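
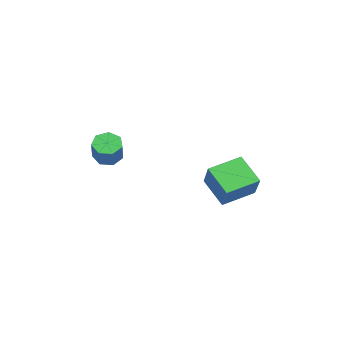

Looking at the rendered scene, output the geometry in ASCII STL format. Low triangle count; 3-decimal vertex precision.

solid 
facet normal -0.711 -0.067 -0.700
outer loop
vertex 1.176 2.692 -2.712
vertex 0.543 4.225 -2.217
vertex 2.198 3.474 -3.824
endloop
endfacet
facet normal 0.366 -0.885 -0.286
outer loop
vertex 3.477 3.595 -2.563
vertex 1.176 2.692 -2.712
vertex 2.198 3.474 -3.824
endloop
endfacet
facet normal -0.711 -0.067 -0.700
outer loop
vertex 2.198 3.474 -3.824
vertex 0.543 4.225 -2.217
vertex 1.565 5.006 -3.329
endloop
endfacet
facet normal 0.601 0.460 -0.654
outer loop
vertex 1.565 5.006 -3.329
vertex 3.477 3.595 -2.563
vertex 2.198 3.474 -3.824
endloop
endfacet
facet normal -0.601 -0.459 0.654
outer loop
vertex 1.176 2.692 -2.712
vertex 1.822 4.346 -0.956
vertex 0.543 4.225 -2.217
endloop
endfacet
facet normal 0.366 -0.886 -0.286
outer loop
vertex 2.455 2.814 -1.451
vertex 1.176 2.692 -2.712
vertex 3.477 3.595 -2.563
endloop
endfacet
facet normal -0.601 -0.460 0.654
outer loop
vertex 2.455 2.814 -1.451
vertex 1.822 4.346 -0.956
vertex 1.176 2.692 -2.712
endloop
endfacet
facet normal -0.366 0.886 0.286
outer loop
vertex 0.543 4.225 -2.217
vertex 1.822 4.346 -0.956
vertex 1.565 5.006 -3.329
endloop
endfacet
facet normal 0.601 0.459 -0.654
outer loop
vertex 2.844 5.128 -2.068
vertex 3.477 3.595 -2.563
vertex 1.565 5.006 -3.329
endloop
endfacet
facet normal -0.366 0.885 0.286
outer loop
vertex 1.565 5.006 -3.329
vertex 1.822 4.346 -0.956
vertex 2.844 5.128 -2.068
endloop
endfacet
facet normal 0.711 0.067 0.700
outer loop
vertex 2.844 5.128 -2.068
vertex 2.455 2.814 -1.451
vertex 3.477 3.595 -2.563
endloop
endfacet
facet normal 0.711 0.067 0.700
outer loop
vertex 1.822 4.346 -0.956
vertex 2.455 2.814 -1.451
vertex 2.844 5.128 -2.068
endloop
endfacet
facet normal -0.713 0.014 -0.701
outer loop
vertex 3.425 -2.028 -0.728
vertex 3.011 -1.659 -0.3
vertex 3.476 -1.424 -0.768
endloop
endfacet
facet normal 0.697 -0.106 -0.709
outer loop
vertex 3.425 -2.028 -0.728
vertex 3.476 -1.424 -0.768
vertex 4.522 -2.05 0.353
endloop
endfacet
facet normal 0.696 -0.107 -0.710
outer loop
vertex 4.522 -2.05 0.353
vertex 3.476 -1.424 -0.768
vertex 4.574 -1.446 0.313
endloop
endfacet
facet normal 0.712 -0.015 0.702
outer loop
vertex 4.522 -2.05 0.353
vertex 4.574 -1.446 0.313
vertex 4.109 -1.681 0.78
endloop
endfacet
facet normal -0.713 0.013 -0.701
outer loop
vertex 3.476 -1.424 -0.768
vertex 3.011 -1.659 -0.3
vertex 3.177 -0.997 -0.456
endloop
endfacet
facet normal 0.500 0.711 -0.494
outer loop
vertex 3.476 -1.424 -0.768
vertex 3.177 -0.997 -0.456
vertex 4.574 -1.446 0.313
endloop
endfacet
facet normal 0.500 0.711 -0.494
outer loop
vertex 4.574 -1.446 0.313
vertex 3.177 -0.997 -0.456
vertex 4.275 -1.019 0.625
endloop
endfacet
facet normal 0.712 -0.014 0.702
outer loop
vertex 4.574 -1.446 0.313
vertex 4.275 -1.019 0.625
vertex 4.109 -1.681 0.78
endloop
endfacet
facet normal -0.713 0.014 -0.701
outer loop
vertex 3.177 -0.997 -0.456
vertex 3.011 -1.659 -0.3
vertex 2.754 -1.069 -0.027
endloop
endfacet
facet normal -0.073 0.993 0.095
outer loop
vertex 3.177 -0.997 -0.456
vertex 2.754 -1.069 -0.027
vertex 4.275 -1.019 0.625
endloop
endfacet
facet normal -0.072 0.993 0.093
outer loop
vertex 4.275 -1.019 0.625
vertex 2.754 -1.069 -0.027
vertex 3.851 -1.09 1.054
endloop
endfacet
facet normal 0.712 -0.014 0.702
outer loop
vertex 4.275 -1.019 0.625
vertex 3.851 -1.09 1.054
vertex 4.109 -1.681 0.78
endloop
endfacet
facet normal -0.712 0.014 -0.702
outer loop
vertex 2.754 -1.069 -0.027
vertex 3.011 -1.659 -0.3
vertex 2.524 -1.585 0.196
endloop
endfacet
facet normal -0.591 0.527 0.610
outer loop
vertex 2.754 -1.069 -0.027
vertex 2.524 -1.585 0.196
vertex 3.851 -1.09 1.054
endloop
endfacet
facet normal -0.591 0.527 0.611
outer loop
vertex 3.851 -1.09 1.054
vertex 2.524 -1.585 0.196
vertex 3.621 -1.607 1.277
endloop
endfacet
facet normal 0.712 -0.014 0.702
outer loop
vertex 3.851 -1.09 1.054
vertex 3.621 -1.607 1.277
vertex 4.109 -1.681 0.78
endloop
endfacet
facet normal -0.712 0.015 -0.702
outer loop
vertex 2.524 -1.585 0.196
vertex 3.011 -1.659 -0.3
vertex 2.661 -2.157 0.045
endloop
endfacet
facet normal -0.665 -0.335 0.668
outer loop
vertex 2.524 -1.585 0.196
vertex 2.661 -2.157 0.045
vertex 3.621 -1.607 1.277
endloop
endfacet
facet normal -0.665 -0.335 0.668
outer loop
vertex 3.621 -1.607 1.277
vertex 2.661 -2.157 0.045
vertex 3.758 -2.179 1.126
endloop
endfacet
facet normal 0.712 -0.015 0.702
outer loop
vertex 3.621 -1.607 1.277
vertex 3.758 -2.179 1.126
vertex 4.109 -1.681 0.78
endloop
endfacet
facet normal -0.712 0.014 -0.702
outer loop
vertex 2.661 -2.157 0.045
vertex 3.011 -1.659 -0.3
vertex 3.062 -2.354 -0.366
endloop
endfacet
facet normal -0.237 -0.946 0.222
outer loop
vertex 2.661 -2.157 0.045
vertex 3.062 -2.354 -0.366
vertex 3.758 -2.179 1.126
endloop
endfacet
facet normal -0.237 -0.946 0.222
outer loop
vertex 3.758 -2.179 1.126
vertex 3.062 -2.354 -0.366
vertex 4.16 -2.376 0.715
endloop
endfacet
facet normal 0.712 -0.013 0.702
outer loop
vertex 3.758 -2.179 1.126
vertex 4.16 -2.376 0.715
vertex 4.109 -1.681 0.78
endloop
endfacet
facet normal -0.712 0.014 -0.702
outer loop
vertex 3.062 -2.354 -0.366
vertex 3.011 -1.659 -0.3
vertex 3.425 -2.028 -0.728
endloop
endfacet
facet normal 0.368 -0.844 -0.391
outer loop
vertex 3.062 -2.354 -0.366
vertex 3.425 -2.028 -0.728
vertex 4.16 -2.376 0.715
endloop
endfacet
facet normal 0.368 -0.843 -0.391
outer loop
vertex 4.16 -2.376 0.715
vertex 3.425 -2.028 -0.728
vertex 4.522 -2.05 0.353
endloop
endfacet
facet normal 0.713 -0.013 0.701
outer loop
vertex 4.16 -2.376 0.715
vertex 4.522 -2.05 0.353
vertex 4.109 -1.681 0.78
endloop
endfacet

endsolid


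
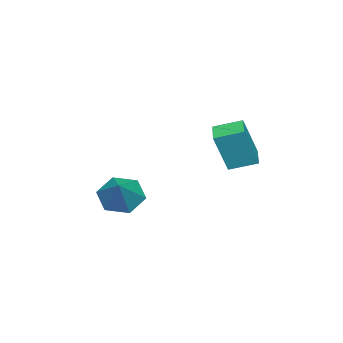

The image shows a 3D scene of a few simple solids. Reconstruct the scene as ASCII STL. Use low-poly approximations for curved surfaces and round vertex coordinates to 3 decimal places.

solid 
facet normal -0.896 -0.387 0.217
outer loop
vertex -0.672 -0.639 2.649
vertex -0.998 0.288 2.958
vertex -1.18 -0.313 1.135
endloop
endfacet
facet normal 0.317 -0.900 -0.300
outer loop
vertex -0.382 0.032 0.942
vertex -0.672 -0.639 2.649
vertex -1.18 -0.313 1.135
endloop
endfacet
facet normal -0.896 -0.387 0.217
outer loop
vertex -1.18 -0.313 1.135
vertex -0.998 0.288 2.958
vertex -1.506 0.614 1.444
endloop
endfacet
facet normal -0.311 0.200 -0.929
outer loop
vertex -1.506 0.614 1.444
vertex -0.382 0.032 0.942
vertex -1.18 -0.313 1.135
endloop
endfacet
facet normal 0.311 -0.200 0.929
outer loop
vertex -0.672 -0.639 2.649
vertex -0.2 0.633 2.765
vertex -0.998 0.288 2.958
endloop
endfacet
facet normal 0.317 -0.900 -0.300
outer loop
vertex 0.126 -0.294 2.456
vertex -0.672 -0.639 2.649
vertex -0.382 0.032 0.942
endloop
endfacet
facet normal 0.311 -0.200 0.929
outer loop
vertex 0.126 -0.294 2.456
vertex -0.2 0.633 2.765
vertex -0.672 -0.639 2.649
endloop
endfacet
facet normal -0.317 0.900 0.300
outer loop
vertex -0.998 0.288 2.958
vertex -0.2 0.633 2.765
vertex -1.506 0.614 1.444
endloop
endfacet
facet normal -0.311 0.200 -0.929
outer loop
vertex -0.708 0.959 1.251
vertex -0.382 0.032 0.942
vertex -1.506 0.614 1.444
endloop
endfacet
facet normal -0.317 0.900 0.300
outer loop
vertex -1.506 0.614 1.444
vertex -0.2 0.633 2.765
vertex -0.708 0.959 1.251
endloop
endfacet
facet normal 0.896 0.387 -0.217
outer loop
vertex -0.708 0.959 1.251
vertex 0.126 -0.294 2.456
vertex -0.382 0.032 0.942
endloop
endfacet
facet normal 0.896 0.387 -0.217
outer loop
vertex -0.2 0.633 2.765
vertex 0.126 -0.294 2.456
vertex -0.708 0.959 1.251
endloop
endfacet
facet normal -0.723 -0.276 -0.634
outer loop
vertex 0.124 -3.224 -1.376
vertex -0.227 -3.691 -0.773
vertex -0.452 -2.887 -0.866
endloop
endfacet
facet normal 0.400 0.905 -0.146
outer loop
vertex 0.124 -3.224 -1.376
vertex -0.452 -2.887 -0.866
vertex 0.827 -3.289 0.153
endloop
endfacet
facet normal -0.723 -0.276 -0.634
outer loop
vertex -0.452 -2.887 -0.866
vertex -0.227 -3.691 -0.773
vertex -0.803 -3.354 -0.263
endloop
endfacet
facet normal -0.171 0.825 0.539
outer loop
vertex -0.452 -2.887 -0.866
vertex -0.803 -3.354 -0.263
vertex 0.827 -3.289 0.153
endloop
endfacet
facet normal -0.722 -0.275 -0.634
outer loop
vertex -0.803 -3.354 -0.263
vertex -0.227 -3.691 -0.773
vertex -0.579 -4.158 -0.17
endloop
endfacet
facet normal -0.249 0.043 0.968
outer loop
vertex -0.803 -3.354 -0.263
vertex -0.579 -4.158 -0.17
vertex 0.827 -3.289 0.153
endloop
endfacet
facet normal -0.722 -0.275 -0.634
outer loop
vertex -0.579 -4.158 -0.17
vertex -0.227 -3.691 -0.773
vertex -0.003 -4.495 -0.68
endloop
endfacet
facet normal 0.244 -0.659 0.711
outer loop
vertex -0.579 -4.158 -0.17
vertex -0.003 -4.495 -0.68
vertex 0.827 -3.289 0.153
endloop
endfacet
facet normal -0.722 -0.275 -0.634
outer loop
vertex -0.003 -4.495 -0.68
vertex -0.227 -3.691 -0.773
vertex 0.349 -4.028 -1.283
endloop
endfacet
facet normal 0.815 -0.579 0.027
outer loop
vertex -0.003 -4.495 -0.68
vertex 0.349 -4.028 -1.283
vertex 0.827 -3.289 0.153
endloop
endfacet
facet normal -0.723 -0.276 -0.634
outer loop
vertex 0.349 -4.028 -1.283
vertex -0.227 -3.691 -0.773
vertex 0.124 -3.224 -1.376
endloop
endfacet
facet normal 0.893 0.203 -0.402
outer loop
vertex 0.349 -4.028 -1.283
vertex 0.124 -3.224 -1.376
vertex 0.827 -3.289 0.153
endloop
endfacet

endsolid


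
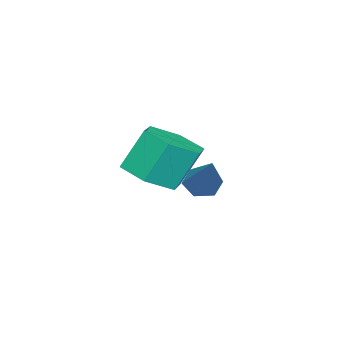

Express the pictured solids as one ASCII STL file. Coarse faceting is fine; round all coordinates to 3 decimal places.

solid 
facet normal 0.298 -0.356 -0.885
outer loop
vertex -2.598 -2.411 -1.892
vertex -3.295 -1.742 -2.396
vertex -2.278 -1.412 -2.186
endloop
endfacet
facet normal 0.908 -0.179 0.379
outer loop
vertex -2.598 -2.411 -1.892
vertex -2.278 -1.412 -2.186
vertex -3.088 -1.827 -0.44
endloop
endfacet
facet normal 0.908 -0.179 0.379
outer loop
vertex -3.088 -1.827 -0.44
vertex -2.278 -1.412 -2.186
vertex -2.768 -0.828 -0.734
endloop
endfacet
facet normal -0.298 0.356 0.885
outer loop
vertex -3.088 -1.827 -0.44
vertex -2.768 -0.828 -0.734
vertex -3.785 -1.158 -0.944
endloop
endfacet
facet normal 0.298 -0.356 -0.886
outer loop
vertex -2.278 -1.412 -2.186
vertex -3.295 -1.742 -2.396
vertex -2.975 -0.742 -2.69
endloop
endfacet
facet normal 0.709 0.704 -0.044
outer loop
vertex -2.278 -1.412 -2.186
vertex -2.975 -0.742 -2.69
vertex -2.768 -0.828 -0.734
endloop
endfacet
facet normal 0.709 0.704 -0.044
outer loop
vertex -2.768 -0.828 -0.734
vertex -2.975 -0.742 -2.69
vertex -3.465 -0.158 -1.238
endloop
endfacet
facet normal -0.298 0.356 0.886
outer loop
vertex -2.768 -0.828 -0.734
vertex -3.465 -0.158 -1.238
vertex -3.785 -1.158 -0.944
endloop
endfacet
facet normal 0.299 -0.356 -0.886
outer loop
vertex -2.975 -0.742 -2.69
vertex -3.295 -1.742 -2.396
vertex -3.992 -1.073 -2.9
endloop
endfacet
facet normal -0.200 0.884 -0.423
outer loop
vertex -2.975 -0.742 -2.69
vertex -3.992 -1.073 -2.9
vertex -3.465 -0.158 -1.238
endloop
endfacet
facet normal -0.200 0.884 -0.423
outer loop
vertex -3.465 -0.158 -1.238
vertex -3.992 -1.073 -2.9
vertex -4.482 -0.489 -1.448
endloop
endfacet
facet normal -0.299 0.356 0.886
outer loop
vertex -3.465 -0.158 -1.238
vertex -4.482 -0.489 -1.448
vertex -3.785 -1.158 -0.944
endloop
endfacet
facet normal 0.298 -0.356 -0.885
outer loop
vertex -3.992 -1.073 -2.9
vertex -3.295 -1.742 -2.396
vertex -4.312 -2.072 -2.606
endloop
endfacet
facet normal -0.908 0.179 -0.379
outer loop
vertex -3.992 -1.073 -2.9
vertex -4.312 -2.072 -2.606
vertex -4.482 -0.489 -1.448
endloop
endfacet
facet normal -0.908 0.179 -0.379
outer loop
vertex -4.482 -0.489 -1.448
vertex -4.312 -2.072 -2.606
vertex -4.802 -1.488 -1.154
endloop
endfacet
facet normal -0.298 0.356 0.885
outer loop
vertex -4.482 -0.489 -1.448
vertex -4.802 -1.488 -1.154
vertex -3.785 -1.158 -0.944
endloop
endfacet
facet normal 0.298 -0.356 -0.886
outer loop
vertex -4.312 -2.072 -2.606
vertex -3.295 -1.742 -2.396
vertex -3.615 -2.742 -2.102
endloop
endfacet
facet normal -0.709 -0.704 0.044
outer loop
vertex -4.312 -2.072 -2.606
vertex -3.615 -2.742 -2.102
vertex -4.802 -1.488 -1.154
endloop
endfacet
facet normal -0.709 -0.704 0.044
outer loop
vertex -4.802 -1.488 -1.154
vertex -3.615 -2.742 -2.102
vertex -4.105 -2.158 -0.65
endloop
endfacet
facet normal -0.298 0.356 0.886
outer loop
vertex -4.802 -1.488 -1.154
vertex -4.105 -2.158 -0.65
vertex -3.785 -1.158 -0.944
endloop
endfacet
facet normal 0.299 -0.356 -0.886
outer loop
vertex -3.615 -2.742 -2.102
vertex -3.295 -1.742 -2.396
vertex -2.598 -2.411 -1.892
endloop
endfacet
facet normal 0.200 -0.884 0.423
outer loop
vertex -3.615 -2.742 -2.102
vertex -2.598 -2.411 -1.892
vertex -4.105 -2.158 -0.65
endloop
endfacet
facet normal 0.200 -0.884 0.423
outer loop
vertex -4.105 -2.158 -0.65
vertex -2.598 -2.411 -1.892
vertex -3.088 -1.827 -0.44
endloop
endfacet
facet normal -0.299 0.356 0.886
outer loop
vertex -4.105 -2.158 -0.65
vertex -3.088 -1.827 -0.44
vertex -3.785 -1.158 -0.944
endloop
endfacet
facet normal -0.586 -0.441 -0.680
outer loop
vertex -0.643 0.672 -1.261
vertex -0.997 1.156 -1.27
vertex -0.531 1.117 -1.646
endloop
endfacet
facet normal 0.912 -0.375 -0.168
outer loop
vertex -0.643 0.672 -1.261
vertex -0.531 1.117 -1.646
vertex 0.157 2.024 0.07
endloop
endfacet
facet normal -0.586 -0.440 -0.680
outer loop
vertex -0.531 1.117 -1.646
vertex -0.997 1.156 -1.27
vertex -0.884 1.602 -1.656
endloop
endfacet
facet normal 0.688 0.490 -0.535
outer loop
vertex -0.531 1.117 -1.646
vertex -0.884 1.602 -1.656
vertex 0.157 2.024 0.07
endloop
endfacet
facet normal -0.586 -0.440 -0.680
outer loop
vertex -0.884 1.602 -1.656
vertex -0.997 1.156 -1.27
vertex -1.35 1.641 -1.28
endloop
endfacet
facet normal -0.075 0.978 -0.194
outer loop
vertex -0.884 1.602 -1.656
vertex -1.35 1.641 -1.28
vertex 0.157 2.024 0.07
endloop
endfacet
facet normal -0.585 -0.440 -0.681
outer loop
vertex -1.35 1.641 -1.28
vertex -0.997 1.156 -1.27
vertex -1.463 1.195 -0.895
endloop
endfacet
facet normal -0.613 0.599 0.514
outer loop
vertex -1.35 1.641 -1.28
vertex -1.463 1.195 -0.895
vertex 0.157 2.024 0.07
endloop
endfacet
facet normal -0.585 -0.441 -0.681
outer loop
vertex -1.463 1.195 -0.895
vertex -0.997 1.156 -1.27
vertex -1.11 0.711 -0.885
endloop
endfacet
facet normal -0.389 -0.266 0.882
outer loop
vertex -1.463 1.195 -0.895
vertex -1.11 0.711 -0.885
vertex 0.157 2.024 0.07
endloop
endfacet
facet normal -0.585 -0.441 -0.681
outer loop
vertex -1.11 0.711 -0.885
vertex -0.997 1.156 -1.27
vertex -0.643 0.672 -1.261
endloop
endfacet
facet normal 0.373 -0.754 0.541
outer loop
vertex -1.11 0.711 -0.885
vertex -0.643 0.672 -1.261
vertex 0.157 2.024 0.07
endloop
endfacet

endsolid


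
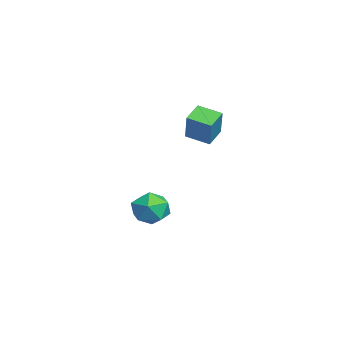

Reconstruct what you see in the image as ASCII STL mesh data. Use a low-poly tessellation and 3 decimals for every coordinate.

solid 
facet normal -0.626 0.061 0.777
outer loop
vertex -2.876 0.79 -1.551
vertex -3.064 -0.318 -1.615
vertex -2.228 0.074 -0.972
endloop
endfacet
facet normal -0.117 0.558 0.821
outer loop
vertex -2.876 0.79 -1.551
vertex -2.228 0.074 -0.972
vertex -1.763 0.951 -1.502
endloop
endfacet
facet normal -0.149 0.961 0.233
outer loop
vertex -2.876 0.79 -1.551
vertex -1.763 0.951 -1.502
vertex -2.312 1.101 -2.473
endloop
endfacet
facet normal -0.679 0.712 -0.175
outer loop
vertex -2.876 0.79 -1.551
vertex -2.312 1.101 -2.473
vertex -3.116 0.317 -2.543
endloop
endfacet
facet normal -0.974 0.156 0.161
outer loop
vertex -2.876 0.79 -1.551
vertex -3.116 0.317 -2.543
vertex -3.064 -0.318 -1.615
endloop
endfacet
facet normal 0.515 0.226 0.827
outer loop
vertex -1.763 0.951 -1.502
vertex -2.228 0.074 -0.972
vertex -1.264 -0.057 -1.537
endloop
endfacet
facet normal -0.310 -0.578 0.755
outer loop
vertex -2.228 0.074 -0.972
vertex -3.064 -0.318 -1.615
vertex -2.068 -0.841 -1.607
endloop
endfacet
facet normal -0.873 -0.424 -0.241
outer loop
vertex -3.064 -0.318 -1.615
vertex -3.116 0.317 -2.543
vertex -2.617 -0.691 -2.578
endloop
endfacet
facet normal -0.396 0.476 -0.785
outer loop
vertex -3.116 0.317 -2.543
vertex -2.312 1.101 -2.473
vertex -2.152 0.186 -3.108
endloop
endfacet
facet normal 0.462 0.878 -0.126
outer loop
vertex -2.312 1.101 -2.473
vertex -1.763 0.951 -1.502
vertex -1.316 0.578 -2.465
endloop
endfacet
facet normal 0.679 -0.712 0.175
outer loop
vertex -1.504 -0.53 -2.529
vertex -1.264 -0.057 -1.537
vertex -2.068 -0.841 -1.607
endloop
endfacet
facet normal 0.149 -0.961 -0.233
outer loop
vertex -1.504 -0.53 -2.529
vertex -2.068 -0.841 -1.607
vertex -2.617 -0.691 -2.578
endloop
endfacet
facet normal 0.117 -0.558 -0.821
outer loop
vertex -1.504 -0.53 -2.529
vertex -2.617 -0.691 -2.578
vertex -2.152 0.186 -3.108
endloop
endfacet
facet normal 0.626 -0.061 -0.777
outer loop
vertex -1.504 -0.53 -2.529
vertex -2.152 0.186 -3.108
vertex -1.316 0.578 -2.465
endloop
endfacet
facet normal 0.974 -0.156 -0.161
outer loop
vertex -1.504 -0.53 -2.529
vertex -1.316 0.578 -2.465
vertex -1.264 -0.057 -1.537
endloop
endfacet
facet normal 0.396 -0.476 0.785
outer loop
vertex -2.068 -0.841 -1.607
vertex -1.264 -0.057 -1.537
vertex -2.228 0.074 -0.972
endloop
endfacet
facet normal -0.462 -0.878 0.126
outer loop
vertex -2.617 -0.691 -2.578
vertex -2.068 -0.841 -1.607
vertex -3.064 -0.318 -1.615
endloop
endfacet
facet normal -0.515 -0.226 -0.827
outer loop
vertex -2.152 0.186 -3.108
vertex -2.617 -0.691 -2.578
vertex -3.116 0.317 -2.543
endloop
endfacet
facet normal 0.310 0.578 -0.755
outer loop
vertex -1.316 0.578 -2.465
vertex -2.152 0.186 -3.108
vertex -2.312 1.101 -2.473
endloop
endfacet
facet normal 0.873 0.424 0.241
outer loop
vertex -1.264 -0.057 -1.537
vertex -1.316 0.578 -2.465
vertex -1.763 0.951 -1.502
endloop
endfacet
facet normal -0.508 0.003 -0.861
outer loop
vertex -2.52 2.378 3.474
vertex -1.933 3.509 3.131
vertex -1.657 1.775 2.963
endloop
endfacet
facet normal -0.445 -0.857 0.260
outer loop
vertex -0.767 1.771 4.469
vertex -2.52 2.378 3.474
vertex -1.657 1.775 2.963
endloop
endfacet
facet normal -0.509 0.002 -0.861
outer loop
vertex -1.657 1.775 2.963
vertex -1.933 3.509 3.131
vertex -1.07 2.906 2.619
endloop
endfacet
facet normal 0.737 -0.515 -0.437
outer loop
vertex -1.07 2.906 2.619
vertex -0.767 1.771 4.469
vertex -1.657 1.775 2.963
endloop
endfacet
facet normal -0.737 0.515 0.437
outer loop
vertex -2.52 2.378 3.474
vertex -1.043 3.505 4.637
vertex -1.933 3.509 3.131
endloop
endfacet
facet normal -0.445 -0.857 0.260
outer loop
vertex -1.63 2.374 4.981
vertex -2.52 2.378 3.474
vertex -0.767 1.771 4.469
endloop
endfacet
facet normal -0.737 0.515 0.437
outer loop
vertex -1.63 2.374 4.981
vertex -1.043 3.505 4.637
vertex -2.52 2.378 3.474
endloop
endfacet
facet normal 0.444 0.857 -0.260
outer loop
vertex -1.933 3.509 3.131
vertex -1.043 3.505 4.637
vertex -1.07 2.906 2.619
endloop
endfacet
facet normal 0.737 -0.515 -0.437
outer loop
vertex -0.18 2.902 4.126
vertex -0.767 1.771 4.469
vertex -1.07 2.906 2.619
endloop
endfacet
facet normal 0.445 0.857 -0.260
outer loop
vertex -1.07 2.906 2.619
vertex -1.043 3.505 4.637
vertex -0.18 2.902 4.126
endloop
endfacet
facet normal 0.509 -0.003 0.861
outer loop
vertex -0.18 2.902 4.126
vertex -1.63 2.374 4.981
vertex -0.767 1.771 4.469
endloop
endfacet
facet normal 0.508 -0.002 0.861
outer loop
vertex -1.043 3.505 4.637
vertex -1.63 2.374 4.981
vertex -0.18 2.902 4.126
endloop
endfacet

endsolid


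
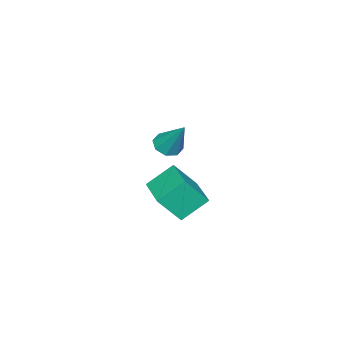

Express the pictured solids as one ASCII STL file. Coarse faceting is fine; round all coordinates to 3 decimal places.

solid 
facet normal -0.181 -0.563 -0.807
outer loop
vertex -1.916 -1.636 1.042
vertex -2.458 -1.497 1.067
vertex -2.006 -1.283 0.816
endloop
endfacet
facet normal 0.968 0.251 0.007
outer loop
vertex -1.916 -1.636 1.042
vertex -2.006 -1.283 0.816
vertex -2.182 -0.643 2.293
endloop
endfacet
facet normal -0.181 -0.563 -0.806
outer loop
vertex -2.006 -1.283 0.816
vertex -2.458 -1.497 1.067
vertex -2.36 -1.056 0.737
endloop
endfacet
facet normal 0.562 0.781 -0.272
outer loop
vertex -2.006 -1.283 0.816
vertex -2.36 -1.056 0.737
vertex -2.182 -0.643 2.293
endloop
endfacet
facet normal -0.181 -0.563 -0.806
outer loop
vertex -2.36 -1.056 0.737
vertex -2.458 -1.497 1.067
vertex -2.772 -1.087 0.851
endloop
endfacet
facet normal -0.139 0.961 -0.239
outer loop
vertex -2.36 -1.056 0.737
vertex -2.772 -1.087 0.851
vertex -2.182 -0.643 2.293
endloop
endfacet
facet normal -0.181 -0.563 -0.806
outer loop
vertex -2.772 -1.087 0.851
vertex -2.458 -1.497 1.067
vertex -3.0 -1.359 1.092
endloop
endfacet
facet normal -0.725 0.684 0.086
outer loop
vertex -2.772 -1.087 0.851
vertex -3.0 -1.359 1.092
vertex -2.182 -0.643 2.293
endloop
endfacet
facet normal -0.180 -0.562 -0.807
outer loop
vertex -3.0 -1.359 1.092
vertex -2.458 -1.497 1.067
vertex -2.911 -1.712 1.318
endloop
endfacet
facet normal -0.851 0.113 0.512
outer loop
vertex -3.0 -1.359 1.092
vertex -2.911 -1.712 1.318
vertex -2.182 -0.643 2.293
endloop
endfacet
facet normal -0.180 -0.563 -0.807
outer loop
vertex -2.911 -1.712 1.318
vertex -2.458 -1.497 1.067
vertex -2.556 -1.939 1.397
endloop
endfacet
facet normal -0.444 -0.419 0.792
outer loop
vertex -2.911 -1.712 1.318
vertex -2.556 -1.939 1.397
vertex -2.182 -0.643 2.293
endloop
endfacet
facet normal -0.181 -0.562 -0.807
outer loop
vertex -2.556 -1.939 1.397
vertex -2.458 -1.497 1.067
vertex -2.144 -1.908 1.283
endloop
endfacet
facet normal 0.255 -0.599 0.759
outer loop
vertex -2.556 -1.939 1.397
vertex -2.144 -1.908 1.283
vertex -2.182 -0.643 2.293
endloop
endfacet
facet normal -0.181 -0.563 -0.807
outer loop
vertex -2.144 -1.908 1.283
vertex -2.458 -1.497 1.067
vertex -1.916 -1.636 1.042
endloop
endfacet
facet normal 0.842 -0.321 0.434
outer loop
vertex -2.144 -1.908 1.283
vertex -1.916 -1.636 1.042
vertex -2.182 -0.643 2.293
endloop
endfacet
facet normal -0.661 -0.748 -0.065
outer loop
vertex 0.705 0.865 2.396
vertex 0.187 1.403 1.469
vertex 1.408 0.306 1.678
endloop
endfacet
facet normal 0.436 -0.452 0.778
outer loop
vertex 2.373 1.397 1.771
vertex 0.705 0.865 2.396
vertex 1.408 0.306 1.678
endloop
endfacet
facet normal -0.661 -0.748 -0.064
outer loop
vertex 1.408 0.306 1.678
vertex 0.187 1.403 1.469
vertex 0.89 0.843 0.751
endloop
endfacet
facet normal 0.611 -0.487 -0.624
outer loop
vertex 0.89 0.843 0.751
vertex 2.373 1.397 1.771
vertex 1.408 0.306 1.678
endloop
endfacet
facet normal -0.611 0.487 0.624
outer loop
vertex 0.705 0.865 2.396
vertex 1.152 2.494 1.562
vertex 0.187 1.403 1.469
endloop
endfacet
facet normal 0.436 -0.451 0.779
outer loop
vertex 1.67 1.957 2.489
vertex 0.705 0.865 2.396
vertex 2.373 1.397 1.771
endloop
endfacet
facet normal -0.611 0.487 0.624
outer loop
vertex 1.67 1.957 2.489
vertex 1.152 2.494 1.562
vertex 0.705 0.865 2.396
endloop
endfacet
facet normal -0.436 0.452 -0.779
outer loop
vertex 0.187 1.403 1.469
vertex 1.152 2.494 1.562
vertex 0.89 0.843 0.751
endloop
endfacet
facet normal 0.611 -0.487 -0.624
outer loop
vertex 1.855 1.935 0.844
vertex 2.373 1.397 1.771
vertex 0.89 0.843 0.751
endloop
endfacet
facet normal -0.436 0.452 -0.778
outer loop
vertex 0.89 0.843 0.751
vertex 1.152 2.494 1.562
vertex 1.855 1.935 0.844
endloop
endfacet
facet normal 0.661 0.747 0.064
outer loop
vertex 1.855 1.935 0.844
vertex 1.67 1.957 2.489
vertex 2.373 1.397 1.771
endloop
endfacet
facet normal 0.660 0.748 0.064
outer loop
vertex 1.152 2.494 1.562
vertex 1.67 1.957 2.489
vertex 1.855 1.935 0.844
endloop
endfacet

endsolid


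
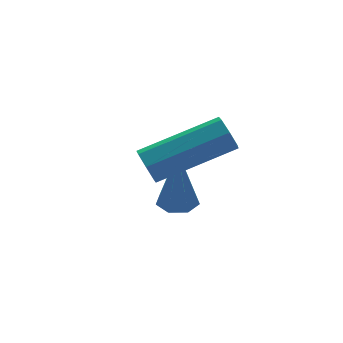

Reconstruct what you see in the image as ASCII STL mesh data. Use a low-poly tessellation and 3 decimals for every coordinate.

solid 
facet normal 0.008 0.028 -1.000
outer loop
vertex -2.24 0.958 -1.331
vertex -2.773 0.786 -1.34
vertex -2.576 1.31 -1.324
endloop
endfacet
facet normal 0.698 0.661 0.277
outer loop
vertex -2.24 0.958 -1.331
vertex -2.576 1.31 -1.324
vertex -2.787 0.734 0.58
endloop
endfacet
facet normal 0.006 0.028 -1.000
outer loop
vertex -2.576 1.31 -1.324
vertex -2.773 0.786 -1.34
vertex -3.06 1.267 -1.328
endloop
endfacet
facet normal -0.087 0.956 0.280
outer loop
vertex -2.576 1.31 -1.324
vertex -3.06 1.267 -1.328
vertex -2.787 0.734 0.58
endloop
endfacet
facet normal 0.006 0.028 -1.000
outer loop
vertex -3.06 1.267 -1.328
vertex -2.773 0.786 -1.34
vertex -3.328 0.863 -1.341
endloop
endfacet
facet normal -0.808 0.527 0.263
outer loop
vertex -3.06 1.267 -1.328
vertex -3.328 0.863 -1.341
vertex -2.787 0.734 0.58
endloop
endfacet
facet normal 0.006 0.028 -1.000
outer loop
vertex -3.328 0.863 -1.341
vertex -2.773 0.786 -1.34
vertex -3.179 0.4 -1.353
endloop
endfacet
facet normal -0.922 -0.303 0.239
outer loop
vertex -3.328 0.863 -1.341
vertex -3.179 0.4 -1.353
vertex -2.787 0.734 0.58
endloop
endfacet
facet normal 0.006 0.027 -1.000
outer loop
vertex -3.179 0.4 -1.353
vertex -2.773 0.786 -1.34
vertex -2.724 0.229 -1.355
endloop
endfacet
facet normal -0.342 -0.912 0.227
outer loop
vertex -3.179 0.4 -1.353
vertex -2.724 0.229 -1.355
vertex -2.787 0.734 0.58
endloop
endfacet
facet normal 0.008 0.028 -1.000
outer loop
vertex -2.724 0.229 -1.355
vertex -2.773 0.786 -1.34
vertex -2.307 0.477 -1.345
endloop
endfacet
facet normal 0.493 -0.838 0.235
outer loop
vertex -2.724 0.229 -1.355
vertex -2.307 0.477 -1.345
vertex -2.787 0.734 0.58
endloop
endfacet
facet normal 0.008 0.028 -1.000
outer loop
vertex -2.307 0.477 -1.345
vertex -2.773 0.786 -1.34
vertex -2.24 0.958 -1.331
endloop
endfacet
facet normal 0.956 -0.141 0.257
outer loop
vertex -2.307 0.477 -1.345
vertex -2.24 0.958 -1.331
vertex -2.787 0.734 0.58
endloop
endfacet
facet normal -0.931 0.078 -0.358
outer loop
vertex -3.968 -0.449 0.981
vertex -4.154 -0.655 1.42
vertex -4.069 -0.155 1.308
endloop
endfacet
facet normal 0.289 0.755 -0.589
outer loop
vertex -3.968 -0.449 0.981
vertex -4.069 -0.155 1.308
vertex -1.939 -0.619 1.76
endloop
endfacet
facet normal 0.289 0.753 -0.590
outer loop
vertex -1.939 -0.619 1.76
vertex -4.069 -0.155 1.308
vertex -2.04 -0.324 2.087
endloop
endfacet
facet normal 0.930 -0.079 0.358
outer loop
vertex -1.939 -0.619 1.76
vertex -2.04 -0.324 2.087
vertex -2.126 -0.825 2.2
endloop
endfacet
facet normal -0.931 0.078 -0.357
outer loop
vertex -4.069 -0.155 1.308
vertex -4.154 -0.655 1.42
vertex -4.234 -0.237 1.72
endloop
endfacet
facet normal 0.006 0.980 0.197
outer loop
vertex -4.069 -0.155 1.308
vertex -4.234 -0.237 1.72
vertex -2.04 -0.324 2.087
endloop
endfacet
facet normal 0.005 0.980 0.200
outer loop
vertex -2.04 -0.324 2.087
vertex -4.234 -0.237 1.72
vertex -2.206 -0.407 2.499
endloop
endfacet
facet normal 0.930 -0.079 0.359
outer loop
vertex -2.04 -0.324 2.087
vertex -2.206 -0.407 2.499
vertex -2.126 -0.825 2.2
endloop
endfacet
facet normal -0.931 0.078 -0.357
outer loop
vertex -4.234 -0.237 1.72
vertex -4.154 -0.655 1.42
vertex -4.339 -0.635 1.906
endloop
endfacet
facet normal -0.283 0.466 0.838
outer loop
vertex -4.234 -0.237 1.72
vertex -4.339 -0.635 1.906
vertex -2.206 -0.407 2.499
endloop
endfacet
facet normal -0.283 0.467 0.838
outer loop
vertex -2.206 -0.407 2.499
vertex -4.339 -0.635 1.906
vertex -2.31 -0.804 2.685
endloop
endfacet
facet normal 0.931 -0.077 0.357
outer loop
vertex -2.206 -0.407 2.499
vertex -2.31 -0.804 2.685
vertex -2.126 -0.825 2.2
endloop
endfacet
facet normal -0.931 0.079 -0.357
outer loop
vertex -4.339 -0.635 1.906
vertex -4.154 -0.655 1.42
vertex -4.305 -1.047 1.727
endloop
endfacet
facet normal -0.358 -0.397 0.845
outer loop
vertex -4.339 -0.635 1.906
vertex -4.305 -1.047 1.727
vertex -2.31 -0.804 2.685
endloop
endfacet
facet normal -0.358 -0.396 0.846
outer loop
vertex -2.31 -0.804 2.685
vertex -4.305 -1.047 1.727
vertex -2.276 -1.217 2.506
endloop
endfacet
facet normal 0.931 -0.078 0.357
outer loop
vertex -2.31 -0.804 2.685
vertex -2.276 -1.217 2.506
vertex -2.126 -0.825 2.2
endloop
endfacet
facet normal -0.930 0.078 -0.358
outer loop
vertex -4.305 -1.047 1.727
vertex -4.154 -0.655 1.42
vertex -4.157 -1.165 1.317
endloop
endfacet
facet normal -0.164 -0.962 0.218
outer loop
vertex -4.305 -1.047 1.727
vertex -4.157 -1.165 1.317
vertex -2.276 -1.217 2.506
endloop
endfacet
facet normal -0.163 -0.963 0.216
outer loop
vertex -2.276 -1.217 2.506
vertex -4.157 -1.165 1.317
vertex -2.128 -1.334 2.096
endloop
endfacet
facet normal 0.931 -0.077 0.358
outer loop
vertex -2.276 -1.217 2.506
vertex -2.128 -1.334 2.096
vertex -2.126 -0.825 2.2
endloop
endfacet
facet normal -0.931 0.078 -0.358
outer loop
vertex -4.157 -1.165 1.317
vertex -4.154 -0.655 1.42
vertex -4.007 -0.898 0.985
endloop
endfacet
facet normal 0.154 -0.803 -0.576
outer loop
vertex -4.157 -1.165 1.317
vertex -4.007 -0.898 0.985
vertex -2.128 -1.334 2.096
endloop
endfacet
facet normal 0.153 -0.804 -0.575
outer loop
vertex -2.128 -1.334 2.096
vertex -4.007 -0.898 0.985
vertex -1.979 -1.068 1.764
endloop
endfacet
facet normal 0.931 -0.077 0.357
outer loop
vertex -2.128 -1.334 2.096
vertex -1.979 -1.068 1.764
vertex -2.126 -0.825 2.2
endloop
endfacet
facet normal -0.931 0.078 -0.358
outer loop
vertex -4.007 -0.898 0.985
vertex -4.154 -0.655 1.42
vertex -3.968 -0.449 0.981
endloop
endfacet
facet normal 0.355 -0.039 -0.934
outer loop
vertex -4.007 -0.898 0.985
vertex -3.968 -0.449 0.981
vertex -1.979 -1.068 1.764
endloop
endfacet
facet normal 0.355 -0.040 -0.934
outer loop
vertex -1.979 -1.068 1.764
vertex -3.968 -0.449 0.981
vertex -1.939 -0.619 1.76
endloop
endfacet
facet normal 0.930 -0.080 0.358
outer loop
vertex -1.979 -1.068 1.764
vertex -1.939 -0.619 1.76
vertex -2.126 -0.825 2.2
endloop
endfacet

endsolid


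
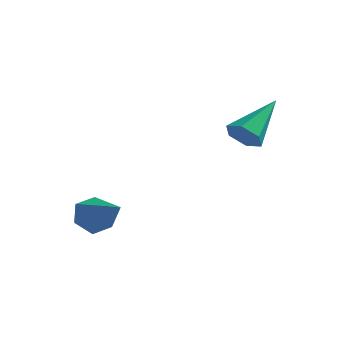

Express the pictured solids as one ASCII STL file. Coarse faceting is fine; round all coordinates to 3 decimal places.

solid 
facet normal -0.218 -0.815 -0.536
outer loop
vertex 2.929 2.891 2.773
vertex 2.36 2.765 3.196
vertex 2.287 3.172 2.607
endloop
endfacet
facet normal 0.443 0.643 -0.625
outer loop
vertex 2.929 2.891 2.773
vertex 2.287 3.172 2.607
vertex 2.82 4.475 4.324
endloop
endfacet
facet normal -0.219 -0.815 -0.536
outer loop
vertex 2.287 3.172 2.607
vertex 2.36 2.765 3.196
vertex 1.719 3.046 3.03
endloop
endfacet
facet normal -0.487 0.762 -0.427
outer loop
vertex 2.287 3.172 2.607
vertex 1.719 3.046 3.03
vertex 2.82 4.475 4.324
endloop
endfacet
facet normal -0.218 -0.815 -0.537
outer loop
vertex 1.719 3.046 3.03
vertex 2.36 2.765 3.196
vertex 1.791 2.639 3.619
endloop
endfacet
facet normal -0.868 0.352 0.350
outer loop
vertex 1.719 3.046 3.03
vertex 1.791 2.639 3.619
vertex 2.82 4.475 4.324
endloop
endfacet
facet normal -0.219 -0.815 -0.537
outer loop
vertex 1.791 2.639 3.619
vertex 2.36 2.765 3.196
vertex 2.433 2.357 3.785
endloop
endfacet
facet normal -0.319 -0.179 0.931
outer loop
vertex 1.791 2.639 3.619
vertex 2.433 2.357 3.785
vertex 2.82 4.475 4.324
endloop
endfacet
facet normal -0.219 -0.815 -0.537
outer loop
vertex 2.433 2.357 3.785
vertex 2.36 2.765 3.196
vertex 3.002 2.483 3.362
endloop
endfacet
facet normal 0.611 -0.298 0.733
outer loop
vertex 2.433 2.357 3.785
vertex 3.002 2.483 3.362
vertex 2.82 4.475 4.324
endloop
endfacet
facet normal -0.219 -0.815 -0.537
outer loop
vertex 3.002 2.483 3.362
vertex 2.36 2.765 3.196
vertex 2.929 2.891 2.773
endloop
endfacet
facet normal 0.993 0.112 -0.045
outer loop
vertex 3.002 2.483 3.362
vertex 2.929 2.891 2.773
vertex 2.82 4.475 4.324
endloop
endfacet
facet normal -0.735 0.446 -0.510
outer loop
vertex -1.155 0.068 -0.511
vertex -1.68 -0.191 0.019
vertex -1.327 0.508 0.122
endloop
endfacet
facet normal 0.855 0.505 -0.119
outer loop
vertex -1.155 0.068 -0.511
vertex -1.327 0.508 0.122
vertex -0.3 -1.029 0.981
endloop
endfacet
facet normal -0.734 0.446 -0.512
outer loop
vertex -1.327 0.508 0.122
vertex -1.68 -0.191 0.019
vertex -1.853 0.25 0.652
endloop
endfacet
facet normal 0.375 0.630 0.679
outer loop
vertex -1.327 0.508 0.122
vertex -1.853 0.25 0.652
vertex -0.3 -1.029 0.981
endloop
endfacet
facet normal -0.734 0.446 -0.512
outer loop
vertex -1.853 0.25 0.652
vertex -1.68 -0.191 0.019
vertex -2.206 -0.449 0.549
endloop
endfacet
facet normal -0.229 -0.028 0.973
outer loop
vertex -1.853 0.25 0.652
vertex -2.206 -0.449 0.549
vertex -0.3 -1.029 0.981
endloop
endfacet
facet normal -0.734 0.446 -0.512
outer loop
vertex -2.206 -0.449 0.549
vertex -1.68 -0.191 0.019
vertex -2.033 -0.89 -0.084
endloop
endfacet
facet normal -0.353 -0.810 0.468
outer loop
vertex -2.206 -0.449 0.549
vertex -2.033 -0.89 -0.084
vertex -0.3 -1.029 0.981
endloop
endfacet
facet normal -0.735 0.446 -0.511
outer loop
vertex -2.033 -0.89 -0.084
vertex -1.68 -0.191 0.019
vertex -1.508 -0.631 -0.613
endloop
endfacet
facet normal 0.128 -0.935 -0.331
outer loop
vertex -2.033 -0.89 -0.084
vertex -1.508 -0.631 -0.613
vertex -0.3 -1.029 0.981
endloop
endfacet
facet normal -0.735 0.446 -0.510
outer loop
vertex -1.508 -0.631 -0.613
vertex -1.68 -0.191 0.019
vertex -1.155 0.068 -0.511
endloop
endfacet
facet normal 0.731 -0.278 -0.623
outer loop
vertex -1.508 -0.631 -0.613
vertex -1.155 0.068 -0.511
vertex -0.3 -1.029 0.981
endloop
endfacet

endsolid


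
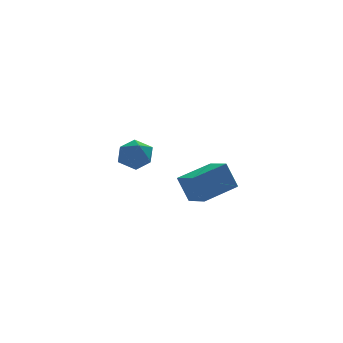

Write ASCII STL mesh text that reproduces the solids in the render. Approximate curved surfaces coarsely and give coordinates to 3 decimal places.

solid 
facet normal -0.892 -0.387 -0.233
outer loop
vertex -0.77 -3.345 0.087
vertex -1.158 -2.227 -0.283
vertex -0.321 -3.612 -1.19
endloop
endfacet
facet normal 0.313 -0.902 0.299
outer loop
vertex 1.338 -2.893 -0.757
vertex -0.77 -3.345 0.087
vertex -0.321 -3.612 -1.19
endloop
endfacet
facet normal -0.892 -0.387 -0.233
outer loop
vertex -0.321 -3.612 -1.19
vertex -1.158 -2.227 -0.283
vertex -0.709 -2.494 -1.56
endloop
endfacet
facet normal 0.325 -0.193 -0.926
outer loop
vertex -0.709 -2.494 -1.56
vertex 1.338 -2.893 -0.757
vertex -0.321 -3.612 -1.19
endloop
endfacet
facet normal -0.325 0.193 0.926
outer loop
vertex -0.77 -3.345 0.087
vertex 0.501 -1.508 0.15
vertex -1.158 -2.227 -0.283
endloop
endfacet
facet normal 0.313 -0.902 0.299
outer loop
vertex 0.889 -2.626 0.52
vertex -0.77 -3.345 0.087
vertex 1.338 -2.893 -0.757
endloop
endfacet
facet normal -0.325 0.193 0.926
outer loop
vertex 0.889 -2.626 0.52
vertex 0.501 -1.508 0.15
vertex -0.77 -3.345 0.087
endloop
endfacet
facet normal -0.313 0.902 -0.299
outer loop
vertex -1.158 -2.227 -0.283
vertex 0.501 -1.508 0.15
vertex -0.709 -2.494 -1.56
endloop
endfacet
facet normal 0.325 -0.193 -0.926
outer loop
vertex 0.95 -1.775 -1.127
vertex 1.338 -2.893 -0.757
vertex -0.709 -2.494 -1.56
endloop
endfacet
facet normal -0.313 0.902 -0.299
outer loop
vertex -0.709 -2.494 -1.56
vertex 0.501 -1.508 0.15
vertex 0.95 -1.775 -1.127
endloop
endfacet
facet normal 0.892 0.387 0.233
outer loop
vertex 0.95 -1.775 -1.127
vertex 0.889 -2.626 0.52
vertex 1.338 -2.893 -0.757
endloop
endfacet
facet normal 0.892 0.387 0.233
outer loop
vertex 0.501 -1.508 0.15
vertex 0.889 -2.626 0.52
vertex 0.95 -1.775 -1.127
endloop
endfacet
facet normal -0.931 0.349 0.105
outer loop
vertex -2.269 3.703 -0.654
vertex -2.601 2.955 -1.107
vertex -2.504 2.933 -0.176
endloop
endfacet
facet normal -0.518 0.560 0.647
outer loop
vertex -2.269 3.703 -0.654
vertex -2.504 2.933 -0.176
vertex -1.724 3.4 0.044
endloop
endfacet
facet normal 0.031 0.925 0.378
outer loop
vertex -2.269 3.703 -0.654
vertex -1.724 3.4 0.044
vertex -1.339 3.711 -0.75
endloop
endfacet
facet normal -0.042 0.942 -0.333
outer loop
vertex -2.269 3.703 -0.654
vertex -1.339 3.711 -0.75
vertex -1.881 3.435 -1.462
endloop
endfacet
facet normal -0.637 0.586 -0.500
outer loop
vertex -2.269 3.703 -0.654
vertex -1.881 3.435 -1.462
vertex -2.601 2.955 -1.107
endloop
endfacet
facet normal -0.258 -0.024 0.966
outer loop
vertex -1.724 3.4 0.044
vertex -2.504 2.933 -0.176
vertex -1.719 2.465 0.022
endloop
endfacet
facet normal -0.927 -0.364 0.088
outer loop
vertex -2.504 2.933 -0.176
vertex -2.601 2.955 -1.107
vertex -2.261 2.189 -0.69
endloop
endfacet
facet normal -0.452 0.019 -0.892
outer loop
vertex -2.601 2.955 -1.107
vertex -1.881 3.435 -1.462
vertex -1.876 2.5 -1.484
endloop
endfacet
facet normal 0.511 0.595 -0.620
outer loop
vertex -1.881 3.435 -1.462
vertex -1.339 3.711 -0.75
vertex -1.096 2.967 -1.264
endloop
endfacet
facet normal 0.631 0.568 0.528
outer loop
vertex -1.339 3.711 -0.75
vertex -1.724 3.4 0.044
vertex -0.999 2.945 -0.333
endloop
endfacet
facet normal 0.042 -0.942 0.333
outer loop
vertex -1.331 2.197 -0.786
vertex -1.719 2.465 0.022
vertex -2.261 2.189 -0.69
endloop
endfacet
facet normal -0.031 -0.925 -0.378
outer loop
vertex -1.331 2.197 -0.786
vertex -2.261 2.189 -0.69
vertex -1.876 2.5 -1.484
endloop
endfacet
facet normal 0.518 -0.560 -0.647
outer loop
vertex -1.331 2.197 -0.786
vertex -1.876 2.5 -1.484
vertex -1.096 2.967 -1.264
endloop
endfacet
facet normal 0.931 -0.349 -0.105
outer loop
vertex -1.331 2.197 -0.786
vertex -1.096 2.967 -1.264
vertex -0.999 2.945 -0.333
endloop
endfacet
facet normal 0.637 -0.586 0.500
outer loop
vertex -1.331 2.197 -0.786
vertex -0.999 2.945 -0.333
vertex -1.719 2.465 0.022
endloop
endfacet
facet normal -0.511 -0.595 0.620
outer loop
vertex -2.261 2.189 -0.69
vertex -1.719 2.465 0.022
vertex -2.504 2.933 -0.176
endloop
endfacet
facet normal -0.631 -0.568 -0.528
outer loop
vertex -1.876 2.5 -1.484
vertex -2.261 2.189 -0.69
vertex -2.601 2.955 -1.107
endloop
endfacet
facet normal 0.258 0.024 -0.966
outer loop
vertex -1.096 2.967 -1.264
vertex -1.876 2.5 -1.484
vertex -1.881 3.435 -1.462
endloop
endfacet
facet normal 0.927 0.364 -0.088
outer loop
vertex -0.999 2.945 -0.333
vertex -1.096 2.967 -1.264
vertex -1.339 3.711 -0.75
endloop
endfacet
facet normal 0.452 -0.019 0.892
outer loop
vertex -1.719 2.465 0.022
vertex -0.999 2.945 -0.333
vertex -1.724 3.4 0.044
endloop
endfacet

endsolid


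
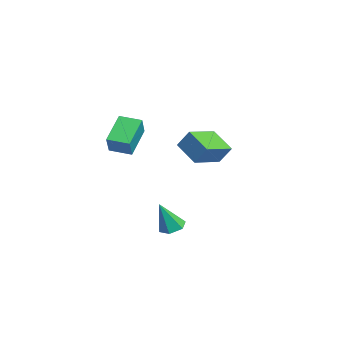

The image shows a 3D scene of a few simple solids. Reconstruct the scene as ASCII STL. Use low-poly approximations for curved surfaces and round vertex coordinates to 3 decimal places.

solid 
facet normal -0.577 0.783 -0.232
outer loop
vertex -4.743 1.003 1.135
vertex -3.549 1.65 0.347
vertex -5.088 0.462 0.168
endloop
endfacet
facet normal -0.760 -0.412 0.502
outer loop
vertex -4.031 -0.97 0.593
vertex -4.743 1.003 1.135
vertex -5.088 0.462 0.168
endloop
endfacet
facet normal -0.577 0.783 -0.231
outer loop
vertex -5.088 0.462 0.168
vertex -3.549 1.65 0.347
vertex -3.894 1.11 -0.619
endloop
endfacet
facet normal -0.296 -0.466 -0.834
outer loop
vertex -3.894 1.11 -0.619
vertex -4.031 -0.97 0.593
vertex -5.088 0.462 0.168
endloop
endfacet
facet normal 0.297 0.467 0.833
outer loop
vertex -4.743 1.003 1.135
vertex -2.492 0.218 0.772
vertex -3.549 1.65 0.347
endloop
endfacet
facet normal -0.760 -0.412 0.502
outer loop
vertex -3.686 -0.43 1.559
vertex -4.743 1.003 1.135
vertex -4.031 -0.97 0.593
endloop
endfacet
facet normal 0.297 0.466 0.834
outer loop
vertex -3.686 -0.43 1.559
vertex -2.492 0.218 0.772
vertex -4.743 1.003 1.135
endloop
endfacet
facet normal 0.760 0.412 -0.502
outer loop
vertex -3.549 1.65 0.347
vertex -2.492 0.218 0.772
vertex -3.894 1.11 -0.619
endloop
endfacet
facet normal -0.297 -0.466 -0.833
outer loop
vertex -2.837 -0.323 -0.195
vertex -4.031 -0.97 0.593
vertex -3.894 1.11 -0.619
endloop
endfacet
facet normal 0.760 0.412 -0.502
outer loop
vertex -3.894 1.11 -0.619
vertex -2.492 0.218 0.772
vertex -2.837 -0.323 -0.195
endloop
endfacet
facet normal 0.577 -0.783 0.232
outer loop
vertex -2.837 -0.323 -0.195
vertex -3.686 -0.43 1.559
vertex -4.031 -0.97 0.593
endloop
endfacet
facet normal 0.578 -0.783 0.232
outer loop
vertex -2.492 0.218 0.772
vertex -3.686 -0.43 1.559
vertex -2.837 -0.323 -0.195
endloop
endfacet
facet normal -0.111 0.378 -0.919
outer loop
vertex 2.816 -2.534 -2.399
vertex 2.216 -2.29 -2.226
vertex 2.767 -1.918 -2.14
endloop
endfacet
facet normal 0.973 -0.019 0.228
outer loop
vertex 2.816 -2.534 -2.399
vertex 2.767 -1.918 -2.14
vertex 2.404 -2.93 -0.674
endloop
endfacet
facet normal -0.111 0.378 -0.919
outer loop
vertex 2.767 -1.918 -2.14
vertex 2.216 -2.29 -2.226
vertex 2.167 -1.674 -1.967
endloop
endfacet
facet normal 0.445 0.682 0.581
outer loop
vertex 2.767 -1.918 -2.14
vertex 2.167 -1.674 -1.967
vertex 2.404 -2.93 -0.674
endloop
endfacet
facet normal -0.110 0.378 -0.919
outer loop
vertex 2.167 -1.674 -1.967
vertex 2.216 -2.29 -2.226
vertex 1.616 -2.046 -2.054
endloop
endfacet
facet normal -0.493 0.577 0.651
outer loop
vertex 2.167 -1.674 -1.967
vertex 1.616 -2.046 -2.054
vertex 2.404 -2.93 -0.674
endloop
endfacet
facet normal -0.110 0.378 -0.919
outer loop
vertex 1.616 -2.046 -2.054
vertex 2.216 -2.29 -2.226
vertex 1.666 -2.662 -2.313
endloop
endfacet
facet normal -0.901 -0.228 0.368
outer loop
vertex 1.616 -2.046 -2.054
vertex 1.666 -2.662 -2.313
vertex 2.404 -2.93 -0.674
endloop
endfacet
facet normal -0.111 0.379 -0.919
outer loop
vertex 1.666 -2.662 -2.313
vertex 2.216 -2.29 -2.226
vertex 2.265 -2.906 -2.486
endloop
endfacet
facet normal -0.373 -0.928 0.016
outer loop
vertex 1.666 -2.662 -2.313
vertex 2.265 -2.906 -2.486
vertex 2.404 -2.93 -0.674
endloop
endfacet
facet normal -0.111 0.379 -0.919
outer loop
vertex 2.265 -2.906 -2.486
vertex 2.216 -2.29 -2.226
vertex 2.816 -2.534 -2.399
endloop
endfacet
facet normal 0.565 -0.824 -0.054
outer loop
vertex 2.265 -2.906 -2.486
vertex 2.816 -2.534 -2.399
vertex 2.404 -2.93 -0.674
endloop
endfacet
facet normal -0.678 0.438 0.590
outer loop
vertex -3.26 -3.917 2.963
vertex -2.729 -2.886 2.808
vertex -3.959 -3.702 2.0
endloop
endfacet
facet normal -0.453 -0.881 0.132
outer loop
vertex -2.731 -4.494 0.932
vertex -3.26 -3.917 2.963
vertex -3.959 -3.702 2.0
endloop
endfacet
facet normal -0.678 0.438 0.590
outer loop
vertex -3.959 -3.702 2.0
vertex -2.729 -2.886 2.808
vertex -3.429 -2.671 1.844
endloop
endfacet
facet normal -0.578 0.177 -0.796
outer loop
vertex -3.429 -2.671 1.844
vertex -2.731 -4.494 0.932
vertex -3.959 -3.702 2.0
endloop
endfacet
facet normal 0.578 -0.178 0.796
outer loop
vertex -3.26 -3.917 2.963
vertex -1.501 -3.678 1.74
vertex -2.729 -2.886 2.808
endloop
endfacet
facet normal -0.453 -0.882 0.132
outer loop
vertex -2.031 -4.709 1.896
vertex -3.26 -3.917 2.963
vertex -2.731 -4.494 0.932
endloop
endfacet
facet normal 0.578 -0.177 0.797
outer loop
vertex -2.031 -4.709 1.896
vertex -1.501 -3.678 1.74
vertex -3.26 -3.917 2.963
endloop
endfacet
facet normal 0.453 0.881 -0.133
outer loop
vertex -2.729 -2.886 2.808
vertex -1.501 -3.678 1.74
vertex -3.429 -2.671 1.844
endloop
endfacet
facet normal -0.577 0.178 -0.797
outer loop
vertex -2.2 -3.463 0.777
vertex -2.731 -4.494 0.932
vertex -3.429 -2.671 1.844
endloop
endfacet
facet normal 0.453 0.882 -0.132
outer loop
vertex -3.429 -2.671 1.844
vertex -1.501 -3.678 1.74
vertex -2.2 -3.463 0.777
endloop
endfacet
facet normal 0.678 -0.438 -0.590
outer loop
vertex -2.2 -3.463 0.777
vertex -2.031 -4.709 1.896
vertex -2.731 -4.494 0.932
endloop
endfacet
facet normal 0.678 -0.438 -0.590
outer loop
vertex -1.501 -3.678 1.74
vertex -2.031 -4.709 1.896
vertex -2.2 -3.463 0.777
endloop
endfacet

endsolid


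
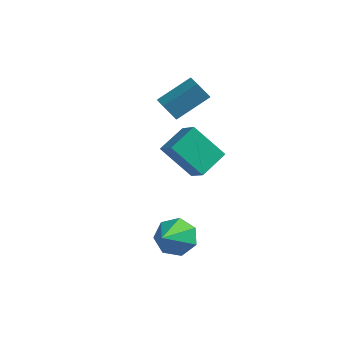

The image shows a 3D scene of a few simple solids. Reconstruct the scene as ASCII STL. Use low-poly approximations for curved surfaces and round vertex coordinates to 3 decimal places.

solid 
facet normal -0.115 0.795 -0.595
outer loop
vertex 1.121 -2.592 -1.906
vertex 0.409 -3.101 -2.449
vertex 0.278 -2.501 -1.622
endloop
endfacet
facet normal 0.333 0.228 0.915
outer loop
vertex 1.121 -2.592 -1.906
vertex 0.278 -2.501 -1.622
vertex 0.651 -4.779 -1.191
endloop
endfacet
facet normal -0.115 0.795 -0.595
outer loop
vertex 0.278 -2.501 -1.622
vertex 0.409 -3.101 -2.449
vertex -0.466 -2.862 -1.961
endloop
endfacet
facet normal -0.450 0.094 0.888
outer loop
vertex 0.278 -2.501 -1.622
vertex -0.466 -2.862 -1.961
vertex 0.651 -4.779 -1.191
endloop
endfacet
facet normal -0.115 0.795 -0.595
outer loop
vertex -0.466 -2.862 -1.961
vertex 0.409 -3.101 -2.449
vertex -0.551 -3.403 -2.667
endloop
endfacet
facet normal -0.859 -0.351 0.372
outer loop
vertex -0.466 -2.862 -1.961
vertex -0.551 -3.403 -2.667
vertex 0.651 -4.779 -1.191
endloop
endfacet
facet normal -0.115 0.795 -0.596
outer loop
vertex -0.551 -3.403 -2.667
vertex 0.409 -3.101 -2.449
vertex 0.087 -3.717 -3.208
endloop
endfacet
facet normal -0.586 -0.773 -0.243
outer loop
vertex -0.551 -3.403 -2.667
vertex 0.087 -3.717 -3.208
vertex 0.651 -4.779 -1.191
endloop
endfacet
facet normal -0.114 0.795 -0.596
outer loop
vertex 0.087 -3.717 -3.208
vertex 0.409 -3.101 -2.449
vertex 0.967 -3.568 -3.178
endloop
endfacet
facet normal 0.161 -0.854 -0.495
outer loop
vertex 0.087 -3.717 -3.208
vertex 0.967 -3.568 -3.178
vertex 0.651 -4.779 -1.191
endloop
endfacet
facet normal -0.114 0.795 -0.596
outer loop
vertex 0.967 -3.568 -3.178
vertex 0.409 -3.101 -2.449
vertex 1.428 -3.067 -2.598
endloop
endfacet
facet normal 0.823 -0.533 -0.194
outer loop
vertex 0.967 -3.568 -3.178
vertex 1.428 -3.067 -2.598
vertex 0.651 -4.779 -1.191
endloop
endfacet
facet normal -0.114 0.795 -0.596
outer loop
vertex 1.428 -3.067 -2.598
vertex 0.409 -3.101 -2.449
vertex 1.121 -2.592 -1.906
endloop
endfacet
facet normal 0.899 -0.051 0.434
outer loop
vertex 1.428 -3.067 -2.598
vertex 1.121 -2.592 -1.906
vertex 0.651 -4.779 -1.191
endloop
endfacet
facet normal -0.690 -0.128 0.713
outer loop
vertex -1.31 1.715 1.242
vertex -2.21 2.274 0.472
vertex -1.685 0.247 0.615
endloop
endfacet
facet normal 0.688 -0.427 0.588
outer loop
vertex -0.19 0.526 -0.932
vertex -1.31 1.715 1.242
vertex -1.685 0.247 0.615
endloop
endfacet
facet normal -0.689 -0.128 0.713
outer loop
vertex -1.685 0.247 0.615
vertex -2.21 2.274 0.472
vertex -2.586 0.806 -0.155
endloop
endfacet
facet normal -0.229 -0.895 -0.382
outer loop
vertex -2.586 0.806 -0.155
vertex -0.19 0.526 -0.932
vertex -1.685 0.247 0.615
endloop
endfacet
facet normal 0.229 0.895 0.383
outer loop
vertex -1.31 1.715 1.242
vertex -0.715 2.553 -1.075
vertex -2.21 2.274 0.472
endloop
endfacet
facet normal 0.687 -0.427 0.588
outer loop
vertex 0.186 1.994 -0.305
vertex -1.31 1.715 1.242
vertex -0.19 0.526 -0.932
endloop
endfacet
facet normal 0.229 0.895 0.382
outer loop
vertex 0.186 1.994 -0.305
vertex -0.715 2.553 -1.075
vertex -1.31 1.715 1.242
endloop
endfacet
facet normal -0.688 0.427 -0.587
outer loop
vertex -2.21 2.274 0.472
vertex -0.715 2.553 -1.075
vertex -2.586 0.806 -0.155
endloop
endfacet
facet normal -0.229 -0.895 -0.383
outer loop
vertex -1.09 1.085 -1.702
vertex -0.19 0.526 -0.932
vertex -2.586 0.806 -0.155
endloop
endfacet
facet normal -0.687 0.427 -0.588
outer loop
vertex -2.586 0.806 -0.155
vertex -0.715 2.553 -1.075
vertex -1.09 1.085 -1.702
endloop
endfacet
facet normal 0.689 0.128 -0.713
outer loop
vertex -1.09 1.085 -1.702
vertex 0.186 1.994 -0.305
vertex -0.19 0.526 -0.932
endloop
endfacet
facet normal 0.689 0.129 -0.713
outer loop
vertex -0.715 2.553 -1.075
vertex 0.186 1.994 -0.305
vertex -1.09 1.085 -1.702
endloop
endfacet
facet normal -0.478 -0.276 0.834
outer loop
vertex -1.111 1.671 4.278
vertex -1.816 2.325 4.091
vertex -2.109 0.302 3.253
endloop
endfacet
facet normal 0.720 -0.667 0.190
outer loop
vertex -1.604 0.595 2.369
vertex -1.111 1.671 4.278
vertex -2.109 0.302 3.253
endloop
endfacet
facet normal -0.476 -0.277 0.835
outer loop
vertex -2.109 0.302 3.253
vertex -1.816 2.325 4.091
vertex -2.815 0.956 3.067
endloop
endfacet
facet normal -0.504 -0.691 -0.517
outer loop
vertex -2.815 0.956 3.067
vertex -1.604 0.595 2.369
vertex -2.109 0.302 3.253
endloop
endfacet
facet normal 0.504 0.691 0.517
outer loop
vertex -1.111 1.671 4.278
vertex -1.311 2.618 3.207
vertex -1.816 2.325 4.091
endloop
endfacet
facet normal 0.720 -0.668 0.190
outer loop
vertex -0.605 1.964 3.393
vertex -1.111 1.671 4.278
vertex -1.604 0.595 2.369
endloop
endfacet
facet normal 0.504 0.691 0.517
outer loop
vertex -0.605 1.964 3.393
vertex -1.311 2.618 3.207
vertex -1.111 1.671 4.278
endloop
endfacet
facet normal -0.720 0.668 -0.190
outer loop
vertex -1.816 2.325 4.091
vertex -1.311 2.618 3.207
vertex -2.815 0.956 3.067
endloop
endfacet
facet normal -0.504 -0.691 -0.517
outer loop
vertex -2.309 1.249 2.182
vertex -1.604 0.595 2.369
vertex -2.815 0.956 3.067
endloop
endfacet
facet normal -0.720 0.667 -0.191
outer loop
vertex -2.815 0.956 3.067
vertex -1.311 2.618 3.207
vertex -2.309 1.249 2.182
endloop
endfacet
facet normal 0.477 0.276 -0.834
outer loop
vertex -2.309 1.249 2.182
vertex -0.605 1.964 3.393
vertex -1.604 0.595 2.369
endloop
endfacet
facet normal 0.477 0.277 -0.834
outer loop
vertex -1.311 2.618 3.207
vertex -0.605 1.964 3.393
vertex -2.309 1.249 2.182
endloop
endfacet

endsolid


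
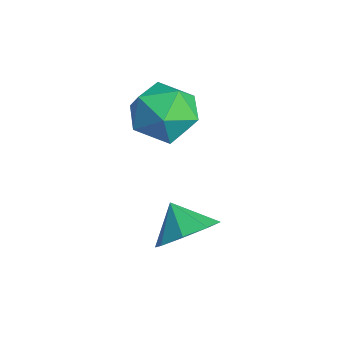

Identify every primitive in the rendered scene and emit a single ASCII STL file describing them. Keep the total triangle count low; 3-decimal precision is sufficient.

solid 
facet normal 0.724 0.173 -0.667
outer loop
vertex 2.326 2.584 0.999
vertex 1.762 2.246 0.299
vertex 1.916 3.109 0.69
endloop
endfacet
facet normal -0.136 0.422 0.897
outer loop
vertex 2.326 2.584 0.999
vertex 1.916 3.109 0.69
vertex 0.958 2.054 1.041
endloop
endfacet
facet normal 0.724 0.173 -0.668
outer loop
vertex 1.916 3.109 0.69
vertex 1.762 2.246 0.299
vertex 1.415 3.129 0.152
endloop
endfacet
facet normal -0.536 0.661 0.524
outer loop
vertex 1.916 3.109 0.69
vertex 1.415 3.129 0.152
vertex 0.958 2.054 1.041
endloop
endfacet
facet normal 0.724 0.173 -0.668
outer loop
vertex 1.415 3.129 0.152
vertex 1.762 2.246 0.299
vertex 1.118 2.631 -0.299
endloop
endfacet
facet normal -0.889 0.450 0.088
outer loop
vertex 1.415 3.129 0.152
vertex 1.118 2.631 -0.299
vertex 0.958 2.054 1.041
endloop
endfacet
facet normal 0.724 0.173 -0.668
outer loop
vertex 1.118 2.631 -0.299
vertex 1.762 2.246 0.299
vertex 1.198 1.908 -0.4
endloop
endfacet
facet normal -0.984 -0.087 -0.155
outer loop
vertex 1.118 2.631 -0.299
vertex 1.198 1.908 -0.4
vertex 0.958 2.054 1.041
endloop
endfacet
facet normal 0.724 0.172 -0.668
outer loop
vertex 1.198 1.908 -0.4
vertex 1.762 2.246 0.299
vertex 1.608 1.382 -0.091
endloop
endfacet
facet normal -0.769 -0.636 -0.064
outer loop
vertex 1.198 1.908 -0.4
vertex 1.608 1.382 -0.091
vertex 0.958 2.054 1.041
endloop
endfacet
facet normal 0.725 0.172 -0.667
outer loop
vertex 1.608 1.382 -0.091
vertex 1.762 2.246 0.299
vertex 2.108 1.363 0.447
endloop
endfacet
facet normal -0.367 -0.877 0.310
outer loop
vertex 1.608 1.382 -0.091
vertex 2.108 1.363 0.447
vertex 0.958 2.054 1.041
endloop
endfacet
facet normal 0.724 0.172 -0.668
outer loop
vertex 2.108 1.363 0.447
vertex 1.762 2.246 0.299
vertex 2.406 1.861 0.898
endloop
endfacet
facet normal -0.015 -0.666 0.746
outer loop
vertex 2.108 1.363 0.447
vertex 2.406 1.861 0.898
vertex 0.958 2.054 1.041
endloop
endfacet
facet normal 0.724 0.173 -0.667
outer loop
vertex 2.406 1.861 0.898
vertex 1.762 2.246 0.299
vertex 2.326 2.584 0.999
endloop
endfacet
facet normal 0.080 -0.129 0.988
outer loop
vertex 2.406 1.861 0.898
vertex 2.326 2.584 0.999
vertex 0.958 2.054 1.041
endloop
endfacet
facet normal 0.246 0.950 -0.194
outer loop
vertex -1.086 3.389 2.116
vertex -1.478 3.692 3.103
vertex -0.42 3.396 2.997
endloop
endfacet
facet normal 0.689 0.499 -0.525
outer loop
vertex -1.086 3.389 2.116
vertex -0.42 3.396 2.997
vertex -0.369 2.564 2.273
endloop
endfacet
facet normal 0.300 0.080 -0.951
outer loop
vertex -1.086 3.389 2.116
vertex -0.369 2.564 2.273
vertex -1.396 2.346 1.931
endloop
endfacet
facet normal -0.385 0.271 -0.882
outer loop
vertex -1.086 3.389 2.116
vertex -1.396 2.346 1.931
vertex -2.081 3.043 2.444
endloop
endfacet
facet normal -0.418 0.809 -0.414
outer loop
vertex -1.086 3.389 2.116
vertex -2.081 3.043 2.444
vertex -1.478 3.692 3.103
endloop
endfacet
facet normal 0.996 0.087 -0.029
outer loop
vertex -0.369 2.564 2.273
vertex -0.42 3.396 2.997
vertex -0.319 2.357 3.356
endloop
endfacet
facet normal 0.279 0.816 0.507
outer loop
vertex -0.42 3.396 2.997
vertex -1.478 3.692 3.103
vertex -1.004 3.054 3.869
endloop
endfacet
facet normal -0.795 0.588 0.149
outer loop
vertex -1.478 3.692 3.103
vertex -2.081 3.043 2.444
vertex -2.031 2.836 3.527
endloop
endfacet
facet normal -0.742 -0.282 -0.608
outer loop
vertex -2.081 3.043 2.444
vertex -1.396 2.346 1.931
vertex -1.98 2.004 2.803
endloop
endfacet
facet normal 0.365 -0.592 -0.719
outer loop
vertex -1.396 2.346 1.931
vertex -0.369 2.564 2.273
vertex -0.922 1.708 2.697
endloop
endfacet
facet normal 0.385 -0.271 0.882
outer loop
vertex -1.314 2.011 3.684
vertex -0.319 2.357 3.356
vertex -1.004 3.054 3.869
endloop
endfacet
facet normal -0.300 -0.080 0.951
outer loop
vertex -1.314 2.011 3.684
vertex -1.004 3.054 3.869
vertex -2.031 2.836 3.527
endloop
endfacet
facet normal -0.689 -0.499 0.525
outer loop
vertex -1.314 2.011 3.684
vertex -2.031 2.836 3.527
vertex -1.98 2.004 2.803
endloop
endfacet
facet normal -0.246 -0.950 0.194
outer loop
vertex -1.314 2.011 3.684
vertex -1.98 2.004 2.803
vertex -0.922 1.708 2.697
endloop
endfacet
facet normal 0.418 -0.809 0.414
outer loop
vertex -1.314 2.011 3.684
vertex -0.922 1.708 2.697
vertex -0.319 2.357 3.356
endloop
endfacet
facet normal 0.742 0.282 0.608
outer loop
vertex -1.004 3.054 3.869
vertex -0.319 2.357 3.356
vertex -0.42 3.396 2.997
endloop
endfacet
facet normal -0.365 0.592 0.719
outer loop
vertex -2.031 2.836 3.527
vertex -1.004 3.054 3.869
vertex -1.478 3.692 3.103
endloop
endfacet
facet normal -0.996 -0.087 0.029
outer loop
vertex -1.98 2.004 2.803
vertex -2.031 2.836 3.527
vertex -2.081 3.043 2.444
endloop
endfacet
facet normal -0.279 -0.816 -0.507
outer loop
vertex -0.922 1.708 2.697
vertex -1.98 2.004 2.803
vertex -1.396 2.346 1.931
endloop
endfacet
facet normal 0.795 -0.588 -0.149
outer loop
vertex -0.319 2.357 3.356
vertex -0.922 1.708 2.697
vertex -0.369 2.564 2.273
endloop
endfacet

endsolid


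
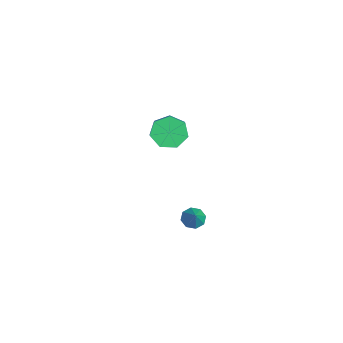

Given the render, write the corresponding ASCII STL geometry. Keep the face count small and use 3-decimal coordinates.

solid 
facet normal -0.669 0.000 -0.743
outer loop
vertex 3.976 2.093 -1.552
vertex 3.625 2.479 -1.236
vertex 4.076 2.54 -1.642
endloop
endfacet
facet normal 0.936 -0.257 -0.238
outer loop
vertex 3.976 2.093 -1.552
vertex 4.076 2.54 -1.642
vertex 4.375 2.481 -0.404
endloop
endfacet
facet normal -0.669 -0.003 -0.743
outer loop
vertex 4.076 2.54 -1.642
vertex 3.625 2.479 -1.236
vertex 3.911 2.951 -1.495
endloop
endfacet
facet normal 0.885 0.424 -0.193
outer loop
vertex 4.076 2.54 -1.642
vertex 3.911 2.951 -1.495
vertex 4.375 2.481 -0.404
endloop
endfacet
facet normal -0.670 -0.002 -0.743
outer loop
vertex 3.911 2.951 -1.495
vertex 3.625 2.479 -1.236
vertex 3.579 3.086 -1.196
endloop
endfacet
facet normal 0.492 0.856 0.160
outer loop
vertex 3.911 2.951 -1.495
vertex 3.579 3.086 -1.196
vertex 4.375 2.481 -0.404
endloop
endfacet
facet normal -0.670 -0.002 -0.742
outer loop
vertex 3.579 3.086 -1.196
vertex 3.625 2.479 -1.236
vertex 3.274 2.865 -0.92
endloop
endfacet
facet normal -0.014 0.788 0.616
outer loop
vertex 3.579 3.086 -1.196
vertex 3.274 2.865 -0.92
vertex 4.375 2.481 -0.404
endloop
endfacet
facet normal -0.670 -0.001 -0.742
outer loop
vertex 3.274 2.865 -0.92
vertex 3.625 2.479 -1.236
vertex 3.174 2.418 -0.829
endloop
endfacet
facet normal -0.334 0.259 0.906
outer loop
vertex 3.274 2.865 -0.92
vertex 3.174 2.418 -0.829
vertex 4.375 2.481 -0.404
endloop
endfacet
facet normal -0.670 -0.003 -0.743
outer loop
vertex 3.174 2.418 -0.829
vertex 3.625 2.479 -1.236
vertex 3.339 2.007 -0.976
endloop
endfacet
facet normal -0.283 -0.422 0.862
outer loop
vertex 3.174 2.418 -0.829
vertex 3.339 2.007 -0.976
vertex 4.375 2.481 -0.404
endloop
endfacet
facet normal -0.671 -0.002 -0.742
outer loop
vertex 3.339 2.007 -0.976
vertex 3.625 2.479 -1.236
vertex 3.671 1.872 -1.276
endloop
endfacet
facet normal 0.111 -0.855 0.507
outer loop
vertex 3.339 2.007 -0.976
vertex 3.671 1.872 -1.276
vertex 4.375 2.481 -0.404
endloop
endfacet
facet normal -0.670 -0.002 -0.742
outer loop
vertex 3.671 1.872 -1.276
vertex 3.625 2.479 -1.236
vertex 3.976 2.093 -1.552
endloop
endfacet
facet normal 0.616 -0.786 0.052
outer loop
vertex 3.671 1.872 -1.276
vertex 3.976 2.093 -1.552
vertex 4.375 2.481 -0.404
endloop
endfacet
facet normal -0.817 0.087 -0.570
outer loop
vertex -2.754 1.623 -0.821
vertex -3.193 2.14 -0.114
vertex -2.641 2.465 -0.855
endloop
endfacet
facet normal 0.562 -0.109 -0.820
outer loop
vertex -2.754 1.623 -0.821
vertex -2.641 2.465 -0.855
vertex -1.627 1.503 -0.033
endloop
endfacet
facet normal 0.561 -0.109 -0.820
outer loop
vertex -1.627 1.503 -0.033
vertex -2.641 2.465 -0.855
vertex -1.514 2.345 -0.068
endloop
endfacet
facet normal 0.817 -0.086 0.571
outer loop
vertex -1.627 1.503 -0.033
vertex -1.514 2.345 -0.068
vertex -2.067 2.02 0.674
endloop
endfacet
facet normal -0.817 0.087 -0.570
outer loop
vertex -2.641 2.465 -0.855
vertex -3.193 2.14 -0.114
vertex -2.943 3.062 -0.331
endloop
endfacet
facet normal 0.454 0.706 -0.543
outer loop
vertex -2.641 2.465 -0.855
vertex -2.943 3.062 -0.331
vertex -1.514 2.345 -0.068
endloop
endfacet
facet normal 0.454 0.707 -0.542
outer loop
vertex -1.514 2.345 -0.068
vertex -2.943 3.062 -0.331
vertex -1.817 2.942 0.456
endloop
endfacet
facet normal 0.817 -0.086 0.571
outer loop
vertex -1.514 2.345 -0.068
vertex -1.817 2.942 0.456
vertex -2.067 2.02 0.674
endloop
endfacet
facet normal -0.817 0.087 -0.571
outer loop
vertex -2.943 3.062 -0.331
vertex -3.193 2.14 -0.114
vertex -3.434 2.965 0.357
endloop
endfacet
facet normal 0.005 0.990 0.143
outer loop
vertex -2.943 3.062 -0.331
vertex -3.434 2.965 0.357
vertex -1.817 2.942 0.456
endloop
endfacet
facet normal 0.005 0.990 0.143
outer loop
vertex -1.817 2.942 0.456
vertex -3.434 2.965 0.357
vertex -2.307 2.845 1.144
endloop
endfacet
facet normal 0.817 -0.087 0.570
outer loop
vertex -1.817 2.942 0.456
vertex -2.307 2.845 1.144
vertex -2.067 2.02 0.674
endloop
endfacet
facet normal -0.816 0.088 -0.571
outer loop
vertex -3.434 2.965 0.357
vertex -3.193 2.14 -0.114
vertex -3.744 2.247 0.69
endloop
endfacet
facet normal -0.448 0.528 0.722
outer loop
vertex -3.434 2.965 0.357
vertex -3.744 2.247 0.69
vertex -2.307 2.845 1.144
endloop
endfacet
facet normal -0.448 0.529 0.721
outer loop
vertex -2.307 2.845 1.144
vertex -3.744 2.247 0.69
vertex -2.617 2.127 1.478
endloop
endfacet
facet normal 0.817 -0.087 0.570
outer loop
vertex -2.307 2.845 1.144
vertex -2.617 2.127 1.478
vertex -2.067 2.02 0.674
endloop
endfacet
facet normal -0.816 0.087 -0.571
outer loop
vertex -3.744 2.247 0.69
vertex -3.193 2.14 -0.114
vertex -3.639 1.448 0.418
endloop
endfacet
facet normal -0.564 -0.332 0.756
outer loop
vertex -3.744 2.247 0.69
vertex -3.639 1.448 0.418
vertex -2.617 2.127 1.478
endloop
endfacet
facet normal -0.564 -0.332 0.756
outer loop
vertex -2.617 2.127 1.478
vertex -3.639 1.448 0.418
vertex -2.512 1.328 1.206
endloop
endfacet
facet normal 0.817 -0.087 0.570
outer loop
vertex -2.617 2.127 1.478
vertex -2.512 1.328 1.206
vertex -2.067 2.02 0.674
endloop
endfacet
facet normal -0.816 0.087 -0.571
outer loop
vertex -3.639 1.448 0.418
vertex -3.193 2.14 -0.114
vertex -3.199 1.17 -0.254
endloop
endfacet
facet normal -0.255 -0.941 0.222
outer loop
vertex -3.639 1.448 0.418
vertex -3.199 1.17 -0.254
vertex -2.512 1.328 1.206
endloop
endfacet
facet normal -0.255 -0.941 0.222
outer loop
vertex -2.512 1.328 1.206
vertex -3.199 1.17 -0.254
vertex -2.072 1.05 0.533
endloop
endfacet
facet normal 0.817 -0.087 0.570
outer loop
vertex -2.512 1.328 1.206
vertex -2.072 1.05 0.533
vertex -2.067 2.02 0.674
endloop
endfacet
facet normal -0.816 0.087 -0.571
outer loop
vertex -3.199 1.17 -0.254
vertex -3.193 2.14 -0.114
vertex -2.754 1.623 -0.821
endloop
endfacet
facet normal 0.246 -0.842 -0.480
outer loop
vertex -3.199 1.17 -0.254
vertex -2.754 1.623 -0.821
vertex -2.072 1.05 0.533
endloop
endfacet
facet normal 0.246 -0.842 -0.480
outer loop
vertex -2.072 1.05 0.533
vertex -2.754 1.623 -0.821
vertex -1.627 1.503 -0.033
endloop
endfacet
facet normal 0.816 -0.087 0.572
outer loop
vertex -2.072 1.05 0.533
vertex -1.627 1.503 -0.033
vertex -2.067 2.02 0.674
endloop
endfacet

endsolid


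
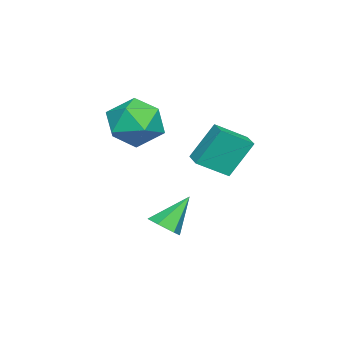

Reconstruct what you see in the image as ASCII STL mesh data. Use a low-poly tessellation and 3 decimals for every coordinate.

solid 
facet normal 0.489 -0.408 -0.771
outer loop
vertex -0.792 0.513 -1.156
vertex -1.227 -0.035 -1.142
vertex -1.381 0.523 -1.535
endloop
endfacet
facet normal 0.053 0.997 -0.056
outer loop
vertex -0.792 0.513 -1.156
vertex -1.381 0.523 -1.535
vertex -2.053 0.655 0.162
endloop
endfacet
facet normal 0.488 -0.409 -0.771
outer loop
vertex -1.381 0.523 -1.535
vertex -1.227 -0.035 -1.142
vertex -1.816 -0.025 -1.52
endloop
endfacet
facet normal -0.741 0.579 -0.339
outer loop
vertex -1.381 0.523 -1.535
vertex -1.816 -0.025 -1.52
vertex -2.053 0.655 0.162
endloop
endfacet
facet normal 0.488 -0.409 -0.771
outer loop
vertex -1.816 -0.025 -1.52
vertex -1.227 -0.035 -1.142
vertex -1.662 -0.583 -1.127
endloop
endfacet
facet normal -0.960 -0.280 -0.022
outer loop
vertex -1.816 -0.025 -1.52
vertex -1.662 -0.583 -1.127
vertex -2.053 0.655 0.162
endloop
endfacet
facet normal 0.489 -0.409 -0.770
outer loop
vertex -1.662 -0.583 -1.127
vertex -1.227 -0.035 -1.142
vertex -1.073 -0.593 -0.748
endloop
endfacet
facet normal -0.383 -0.721 0.577
outer loop
vertex -1.662 -0.583 -1.127
vertex -1.073 -0.593 -0.748
vertex -2.053 0.655 0.162
endloop
endfacet
facet normal 0.489 -0.409 -0.770
outer loop
vertex -1.073 -0.593 -0.748
vertex -1.227 -0.035 -1.142
vertex -0.638 -0.045 -0.763
endloop
endfacet
facet normal 0.412 -0.303 0.859
outer loop
vertex -1.073 -0.593 -0.748
vertex -0.638 -0.045 -0.763
vertex -2.053 0.655 0.162
endloop
endfacet
facet normal 0.489 -0.408 -0.771
outer loop
vertex -0.638 -0.045 -0.763
vertex -1.227 -0.035 -1.142
vertex -0.792 0.513 -1.156
endloop
endfacet
facet normal 0.630 0.556 0.543
outer loop
vertex -0.638 -0.045 -0.763
vertex -0.792 0.513 -1.156
vertex -2.053 0.655 0.162
endloop
endfacet
facet normal -0.835 -0.550 0.007
outer loop
vertex -2.679 0.428 1.922
vertex -3.177 1.204 3.456
vertex -3.372 1.471 1.17
endloop
endfacet
facet normal 0.278 -0.433 -0.857
outer loop
vertex -2.603 1.976 1.164
vertex -2.679 0.428 1.922
vertex -3.372 1.471 1.17
endloop
endfacet
facet normal -0.835 -0.550 0.007
outer loop
vertex -3.372 1.471 1.17
vertex -3.177 1.204 3.456
vertex -3.869 2.246 2.705
endloop
endfacet
facet normal -0.474 0.715 -0.514
outer loop
vertex -3.869 2.246 2.705
vertex -2.603 1.976 1.164
vertex -3.372 1.471 1.17
endloop
endfacet
facet normal 0.473 -0.715 0.515
outer loop
vertex -2.679 0.428 1.922
vertex -2.408 1.709 3.45
vertex -3.177 1.204 3.456
endloop
endfacet
facet normal 0.278 -0.433 -0.857
outer loop
vertex -1.911 0.934 1.915
vertex -2.679 0.428 1.922
vertex -2.603 1.976 1.164
endloop
endfacet
facet normal 0.475 -0.714 0.514
outer loop
vertex -1.911 0.934 1.915
vertex -2.408 1.709 3.45
vertex -2.679 0.428 1.922
endloop
endfacet
facet normal -0.278 0.433 0.857
outer loop
vertex -3.177 1.204 3.456
vertex -2.408 1.709 3.45
vertex -3.869 2.246 2.705
endloop
endfacet
facet normal -0.475 0.714 -0.515
outer loop
vertex -3.101 2.752 2.698
vertex -2.603 1.976 1.164
vertex -3.869 2.246 2.705
endloop
endfacet
facet normal -0.278 0.434 0.857
outer loop
vertex -3.869 2.246 2.705
vertex -2.408 1.709 3.45
vertex -3.101 2.752 2.698
endloop
endfacet
facet normal 0.835 0.550 -0.007
outer loop
vertex -3.101 2.752 2.698
vertex -1.911 0.934 1.915
vertex -2.603 1.976 1.164
endloop
endfacet
facet normal 0.835 0.550 -0.007
outer loop
vertex -2.408 1.709 3.45
vertex -1.911 0.934 1.915
vertex -3.101 2.752 2.698
endloop
endfacet
facet normal 0.070 0.205 0.976
outer loop
vertex -2.368 -0.652 4.266
vertex -2.842 -1.767 4.534
vertex -1.615 -1.626 4.417
endloop
endfacet
facet normal 0.579 0.542 0.609
outer loop
vertex -2.368 -0.652 4.266
vertex -1.615 -1.626 4.417
vertex -1.407 -0.818 3.499
endloop
endfacet
facet normal 0.263 0.957 0.123
outer loop
vertex -2.368 -0.652 4.266
vertex -1.407 -0.818 3.499
vertex -2.506 -0.458 3.049
endloop
endfacet
facet normal -0.443 0.876 0.190
outer loop
vertex -2.368 -0.652 4.266
vertex -2.506 -0.458 3.049
vertex -3.393 -1.045 3.688
endloop
endfacet
facet normal -0.562 0.411 0.717
outer loop
vertex -2.368 -0.652 4.266
vertex -3.393 -1.045 3.688
vertex -2.842 -1.767 4.534
endloop
endfacet
facet normal 0.964 0.050 0.263
outer loop
vertex -1.407 -0.818 3.499
vertex -1.615 -1.626 4.417
vertex -1.287 -2.035 3.292
endloop
endfacet
facet normal 0.139 -0.496 0.857
outer loop
vertex -1.615 -1.626 4.417
vertex -2.842 -1.767 4.534
vertex -2.174 -2.622 3.931
endloop
endfacet
facet normal -0.884 -0.162 0.438
outer loop
vertex -2.842 -1.767 4.534
vertex -3.393 -1.045 3.688
vertex -3.273 -2.262 3.481
endloop
endfacet
facet normal -0.691 0.591 -0.416
outer loop
vertex -3.393 -1.045 3.688
vertex -2.506 -0.458 3.049
vertex -3.065 -1.454 2.563
endloop
endfacet
facet normal 0.451 0.722 -0.524
outer loop
vertex -2.506 -0.458 3.049
vertex -1.407 -0.818 3.499
vertex -1.838 -1.313 2.446
endloop
endfacet
facet normal 0.443 -0.876 -0.190
outer loop
vertex -2.312 -2.428 2.714
vertex -1.287 -2.035 3.292
vertex -2.174 -2.622 3.931
endloop
endfacet
facet normal -0.263 -0.957 -0.123
outer loop
vertex -2.312 -2.428 2.714
vertex -2.174 -2.622 3.931
vertex -3.273 -2.262 3.481
endloop
endfacet
facet normal -0.579 -0.542 -0.609
outer loop
vertex -2.312 -2.428 2.714
vertex -3.273 -2.262 3.481
vertex -3.065 -1.454 2.563
endloop
endfacet
facet normal -0.070 -0.205 -0.976
outer loop
vertex -2.312 -2.428 2.714
vertex -3.065 -1.454 2.563
vertex -1.838 -1.313 2.446
endloop
endfacet
facet normal 0.562 -0.411 -0.717
outer loop
vertex -2.312 -2.428 2.714
vertex -1.838 -1.313 2.446
vertex -1.287 -2.035 3.292
endloop
endfacet
facet normal 0.691 -0.591 0.416
outer loop
vertex -2.174 -2.622 3.931
vertex -1.287 -2.035 3.292
vertex -1.615 -1.626 4.417
endloop
endfacet
facet normal -0.451 -0.722 0.524
outer loop
vertex -3.273 -2.262 3.481
vertex -2.174 -2.622 3.931
vertex -2.842 -1.767 4.534
endloop
endfacet
facet normal -0.964 -0.050 -0.263
outer loop
vertex -3.065 -1.454 2.563
vertex -3.273 -2.262 3.481
vertex -3.393 -1.045 3.688
endloop
endfacet
facet normal -0.139 0.496 -0.857
outer loop
vertex -1.838 -1.313 2.446
vertex -3.065 -1.454 2.563
vertex -2.506 -0.458 3.049
endloop
endfacet
facet normal 0.884 0.162 -0.438
outer loop
vertex -1.287 -2.035 3.292
vertex -1.838 -1.313 2.446
vertex -1.407 -0.818 3.499
endloop
endfacet

endsolid
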